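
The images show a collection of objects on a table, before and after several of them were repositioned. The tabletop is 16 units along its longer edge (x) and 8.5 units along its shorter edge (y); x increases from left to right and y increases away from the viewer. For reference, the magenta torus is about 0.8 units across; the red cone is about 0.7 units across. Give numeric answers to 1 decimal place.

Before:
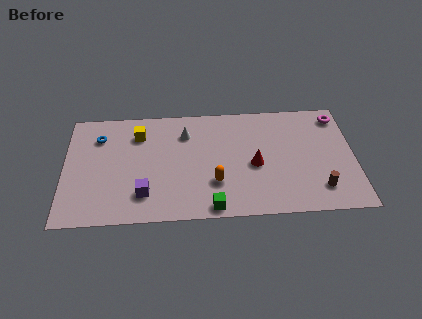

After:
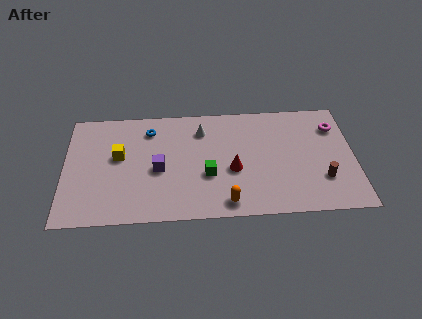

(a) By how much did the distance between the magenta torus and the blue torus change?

-3.0

Before: roughly 13.3 units apart; after: 10.3. That's 3.0 units closer together.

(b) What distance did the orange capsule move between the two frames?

1.6

The orange capsule was near (8.3, 2.6) before and (8.9, 1.1) after, so it travelled √(0.6² + 1.5²) ≈ 1.6 units.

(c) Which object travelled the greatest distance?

the blue torus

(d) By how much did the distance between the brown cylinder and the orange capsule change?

-0.3

They were about 5.8 units apart before and 5.5 after — 0.3 units closer together.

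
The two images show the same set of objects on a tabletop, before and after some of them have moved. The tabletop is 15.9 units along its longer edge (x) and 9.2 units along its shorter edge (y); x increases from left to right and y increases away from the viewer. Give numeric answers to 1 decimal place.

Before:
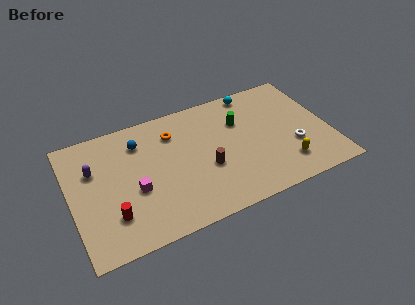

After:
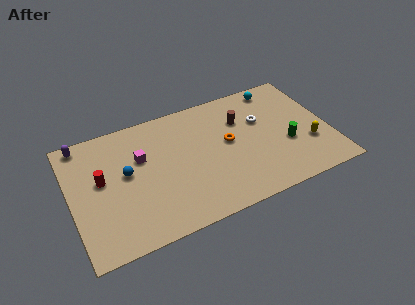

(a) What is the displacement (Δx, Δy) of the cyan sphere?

(1.5, -0.2)

From the two frames, the cyan sphere sits at roughly (11.7, 8.3) before and (13.2, 8.1) after.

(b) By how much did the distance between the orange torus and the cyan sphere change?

-0.7

Before: roughly 5.4 units apart; after: 4.7. That's 0.7 units closer together.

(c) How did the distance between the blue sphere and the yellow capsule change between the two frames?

+1.4

Before: roughly 9.9 units apart; after: 11.3. That's 1.4 units further apart.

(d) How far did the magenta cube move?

2.3

The magenta cube was near (3.8, 3.7) before and (4.4, 5.9) after, so it travelled √(0.6² + 2.2²) ≈ 2.3 units.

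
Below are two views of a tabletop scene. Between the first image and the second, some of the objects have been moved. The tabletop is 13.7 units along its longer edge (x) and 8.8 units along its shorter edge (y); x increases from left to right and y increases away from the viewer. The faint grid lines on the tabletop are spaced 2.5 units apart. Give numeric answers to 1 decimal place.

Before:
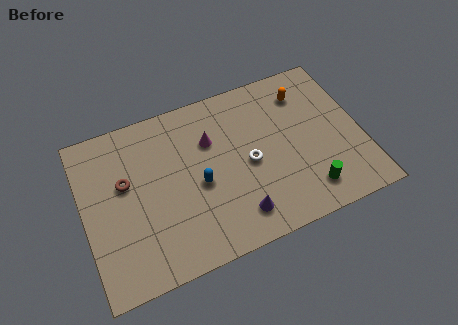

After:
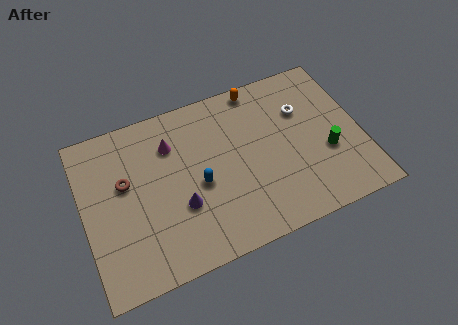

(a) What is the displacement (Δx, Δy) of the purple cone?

(-2.6, 1.5)

The purple cone was at about (7.2, 1.6) and moved to about (4.6, 3.1).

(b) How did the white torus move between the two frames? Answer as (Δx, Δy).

(2.9, 1.9)

The white torus was at about (8.1, 4.1) and moved to about (11.0, 6.0).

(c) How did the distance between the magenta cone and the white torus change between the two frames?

+4.0

They were about 2.5 units apart before and 6.5 after — 4.0 units further apart.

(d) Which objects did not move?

the brown torus and the blue capsule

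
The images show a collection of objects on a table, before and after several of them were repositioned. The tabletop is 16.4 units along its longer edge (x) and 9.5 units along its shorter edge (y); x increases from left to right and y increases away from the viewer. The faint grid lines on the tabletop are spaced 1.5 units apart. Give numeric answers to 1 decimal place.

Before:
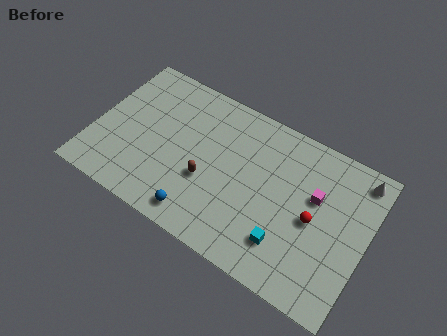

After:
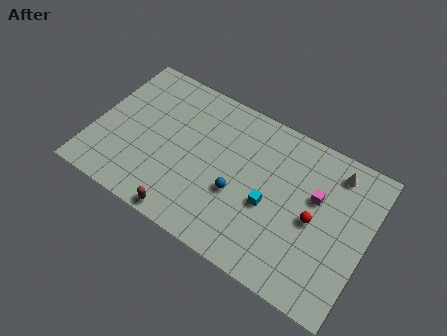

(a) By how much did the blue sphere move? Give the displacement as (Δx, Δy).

(1.9, 2.4)

The blue sphere was at about (6.9, 1.3) and moved to about (8.8, 3.7).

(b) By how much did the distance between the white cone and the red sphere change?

-0.8

They were about 4.4 units apart before and 3.6 after — 0.8 units closer together.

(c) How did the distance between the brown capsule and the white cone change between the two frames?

+1.1

Before: roughly 9.7 units apart; after: 10.8. That's 1.1 units further apart.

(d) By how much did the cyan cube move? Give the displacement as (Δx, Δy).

(-1.3, 1.7)

The cyan cube started near (12.0, 2.3) and ended near (10.7, 4.0).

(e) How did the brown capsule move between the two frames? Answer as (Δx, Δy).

(-0.9, -2.8)

From the two frames, the brown capsule sits at roughly (7.0, 3.6) before and (6.1, 0.8) after.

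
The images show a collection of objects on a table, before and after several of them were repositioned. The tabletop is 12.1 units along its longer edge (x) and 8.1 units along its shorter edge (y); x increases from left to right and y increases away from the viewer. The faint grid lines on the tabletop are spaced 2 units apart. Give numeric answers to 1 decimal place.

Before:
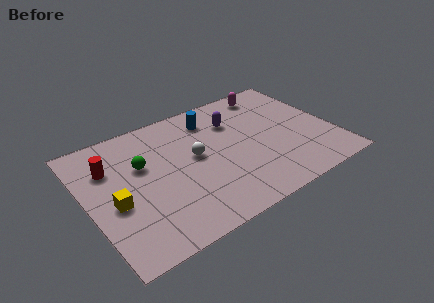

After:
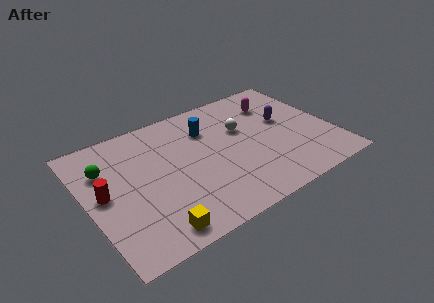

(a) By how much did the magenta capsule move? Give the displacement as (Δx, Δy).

(0.1, -0.9)

The magenta capsule started near (9.6, 7.0) and ended near (9.7, 6.1).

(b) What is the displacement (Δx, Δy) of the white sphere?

(2.5, 0.7)

The white sphere started near (5.3, 4.4) and ended near (7.8, 5.1).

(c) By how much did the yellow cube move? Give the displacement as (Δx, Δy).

(1.5, -2.4)

The yellow cube started near (1.2, 3.4) and ended near (2.7, 1.0).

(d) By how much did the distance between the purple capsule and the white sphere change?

-0.5

The distance was about 2.6 in the first image and 2.1 in the second, so they moved 0.5 units closer together.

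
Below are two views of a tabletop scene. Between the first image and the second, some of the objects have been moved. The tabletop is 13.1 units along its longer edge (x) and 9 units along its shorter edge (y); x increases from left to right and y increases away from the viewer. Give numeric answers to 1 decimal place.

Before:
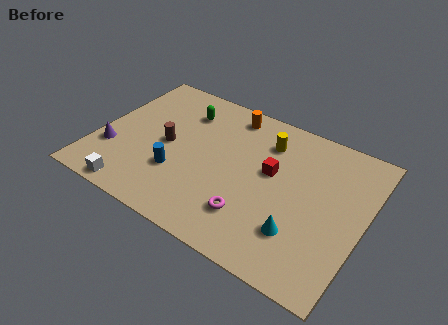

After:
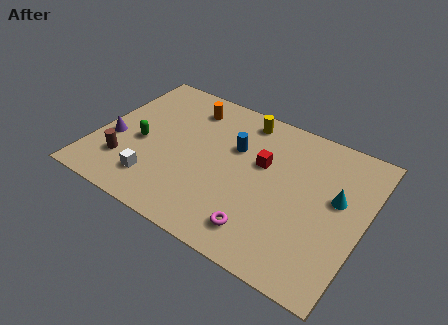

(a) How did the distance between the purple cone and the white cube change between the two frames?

+0.4

Before: roughly 2.5 units apart; after: 2.9. That's 0.4 units further apart.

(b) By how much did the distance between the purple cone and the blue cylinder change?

+2.8

The distance was about 3.3 in the first image and 6.1 in the second, so they moved 2.8 units further apart.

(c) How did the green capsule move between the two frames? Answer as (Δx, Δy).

(-1.6, -3.0)

The green capsule was at about (3.8, 6.9) and moved to about (2.2, 3.9).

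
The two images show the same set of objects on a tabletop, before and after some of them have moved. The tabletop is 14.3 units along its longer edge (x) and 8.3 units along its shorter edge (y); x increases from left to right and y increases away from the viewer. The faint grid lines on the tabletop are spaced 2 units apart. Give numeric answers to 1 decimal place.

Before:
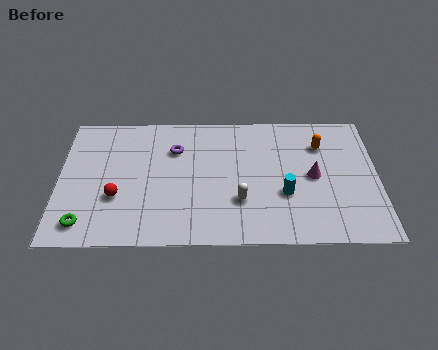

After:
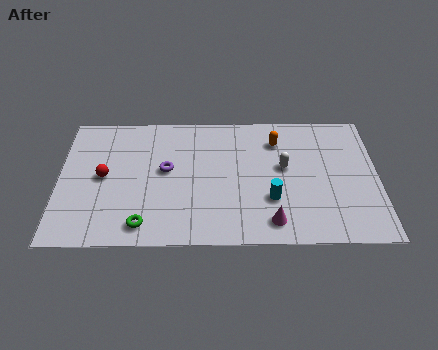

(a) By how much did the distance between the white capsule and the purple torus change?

+0.9

They were about 4.4 units apart before and 5.3 after — 0.9 units further apart.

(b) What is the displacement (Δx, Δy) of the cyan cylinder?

(-0.6, -0.3)

The cyan cylinder started near (10.1, 3.0) and ended near (9.5, 2.7).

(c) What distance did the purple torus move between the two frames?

1.4

The purple torus moved from about (5.2, 5.9) to (4.8, 4.6), a distance of √(0.4² + 1.3²) ≈ 1.4.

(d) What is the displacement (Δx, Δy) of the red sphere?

(-0.6, 1.3)

The red sphere started near (2.6, 2.9) and ended near (2.0, 4.2).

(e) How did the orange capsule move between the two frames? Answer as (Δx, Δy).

(-2.0, 0.3)

From the two frames, the orange capsule sits at roughly (11.8, 6.1) before and (9.8, 6.4) after.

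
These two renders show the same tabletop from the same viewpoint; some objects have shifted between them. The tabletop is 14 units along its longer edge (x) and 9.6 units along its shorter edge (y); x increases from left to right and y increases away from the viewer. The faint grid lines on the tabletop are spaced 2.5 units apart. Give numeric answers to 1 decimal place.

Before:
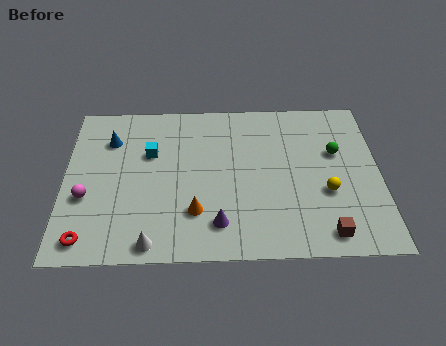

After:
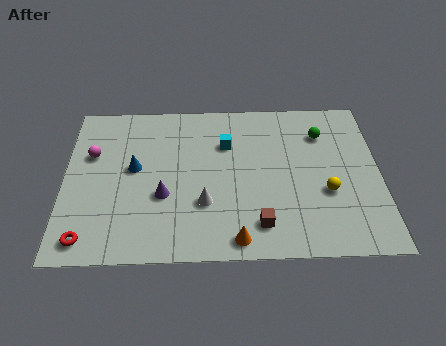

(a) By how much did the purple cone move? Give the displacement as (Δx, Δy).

(-2.4, 1.7)

From the two frames, the purple cone sits at roughly (6.8, 1.9) before and (4.4, 3.6) after.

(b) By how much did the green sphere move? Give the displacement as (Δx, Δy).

(-0.6, 1.2)

The green sphere started near (12.1, 6.0) and ended near (11.5, 7.2).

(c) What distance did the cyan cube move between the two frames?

3.4

From (3.8, 6.2) to (7.2, 6.7), the cyan cube covered √(3.4² + 0.5²) ≈ 3.4 units.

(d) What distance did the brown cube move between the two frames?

3.0

From (11.5, 1.2) to (8.6, 1.8), the brown cube covered √(2.9² + 0.6²) ≈ 3.0 units.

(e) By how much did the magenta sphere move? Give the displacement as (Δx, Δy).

(0.2, 2.6)

From the two frames, the magenta sphere sits at roughly (1.0, 3.6) before and (1.2, 6.2) after.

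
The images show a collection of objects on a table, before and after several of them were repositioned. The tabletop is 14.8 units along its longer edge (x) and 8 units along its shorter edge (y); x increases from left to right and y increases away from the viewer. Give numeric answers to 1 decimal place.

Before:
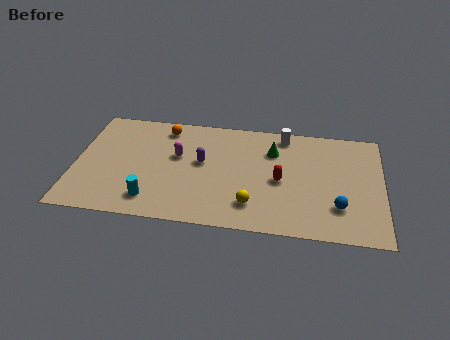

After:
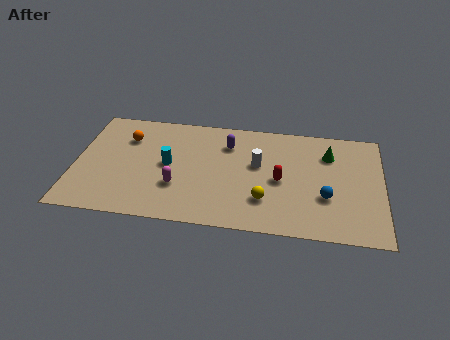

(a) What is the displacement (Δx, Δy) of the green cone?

(2.7, 0.1)

The green cone was at about (9.5, 5.8) and moved to about (12.2, 5.9).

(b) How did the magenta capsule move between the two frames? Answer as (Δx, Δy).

(0.1, -2.2)

From the two frames, the magenta capsule sits at roughly (4.9, 4.8) before and (5.0, 2.6) after.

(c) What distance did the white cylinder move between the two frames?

2.6

The white cylinder was near (10.0, 7.0) before and (8.8, 4.7) after, so it travelled √(1.2² + 2.3²) ≈ 2.6 units.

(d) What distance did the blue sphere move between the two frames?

0.8

From (12.7, 2.2) to (12.1, 2.8), the blue sphere covered √(0.6² + 0.6²) ≈ 0.8 units.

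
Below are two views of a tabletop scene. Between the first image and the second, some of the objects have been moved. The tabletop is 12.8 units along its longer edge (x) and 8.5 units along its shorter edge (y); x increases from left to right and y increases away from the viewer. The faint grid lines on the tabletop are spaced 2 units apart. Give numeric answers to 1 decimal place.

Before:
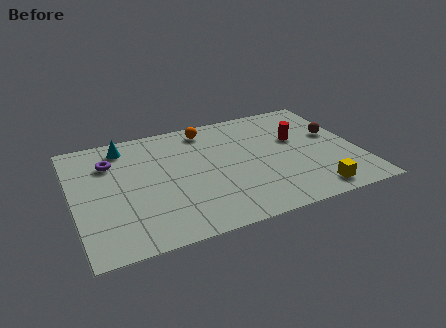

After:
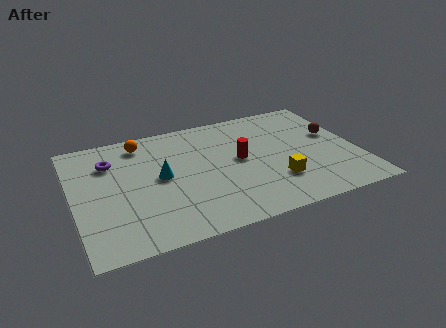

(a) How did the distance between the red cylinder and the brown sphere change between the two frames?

+2.7

They were about 1.7 units apart before and 4.4 after — 2.7 units further apart.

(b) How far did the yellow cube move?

2.0

The yellow cube moved from about (10.4, 1.1) to (8.9, 2.4), a distance of √(1.5² + 1.3²) ≈ 2.0.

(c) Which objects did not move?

the brown sphere and the purple torus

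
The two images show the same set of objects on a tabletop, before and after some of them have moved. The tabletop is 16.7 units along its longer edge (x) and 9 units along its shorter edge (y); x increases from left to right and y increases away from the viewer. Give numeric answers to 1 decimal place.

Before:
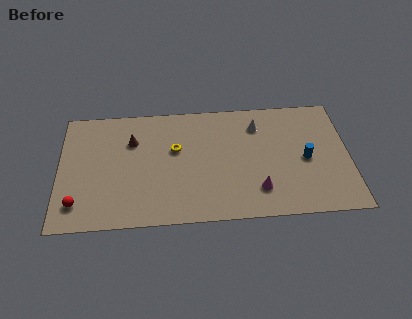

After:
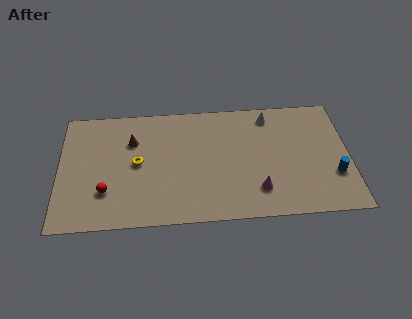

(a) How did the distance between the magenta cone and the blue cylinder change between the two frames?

+1.0

They were about 3.5 units apart before and 4.5 after — 1.0 units further apart.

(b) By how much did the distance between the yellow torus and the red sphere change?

-4.0

They were about 6.7 units apart before and 2.7 after — 4.0 units closer together.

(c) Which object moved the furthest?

the yellow torus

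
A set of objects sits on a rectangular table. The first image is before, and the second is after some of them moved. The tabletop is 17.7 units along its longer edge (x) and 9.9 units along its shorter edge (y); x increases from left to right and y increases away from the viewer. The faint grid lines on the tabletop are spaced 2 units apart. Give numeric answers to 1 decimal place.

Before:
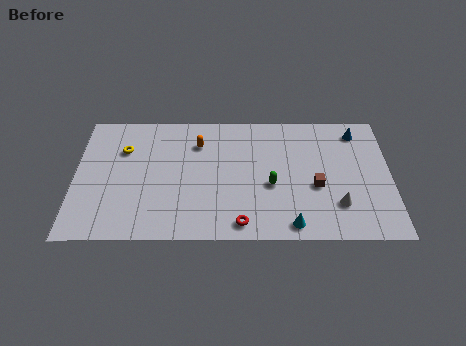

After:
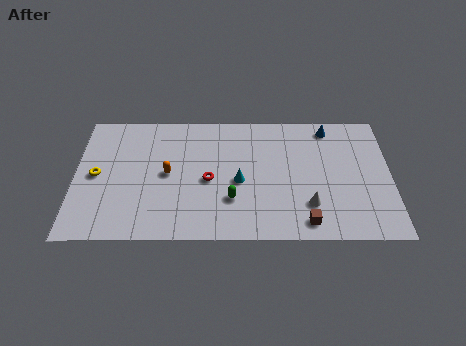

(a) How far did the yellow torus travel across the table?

2.5

The yellow torus moved from about (2.7, 6.9) to (1.2, 4.9), a distance of √(1.5² + 2.0²) ≈ 2.5.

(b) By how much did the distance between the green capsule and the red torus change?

-1.4

They were about 3.4 units apart before and 2.0 after — 1.4 units closer together.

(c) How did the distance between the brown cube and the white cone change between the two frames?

-0.5

The distance was about 1.8 in the first image and 1.3 in the second, so they moved 0.5 units closer together.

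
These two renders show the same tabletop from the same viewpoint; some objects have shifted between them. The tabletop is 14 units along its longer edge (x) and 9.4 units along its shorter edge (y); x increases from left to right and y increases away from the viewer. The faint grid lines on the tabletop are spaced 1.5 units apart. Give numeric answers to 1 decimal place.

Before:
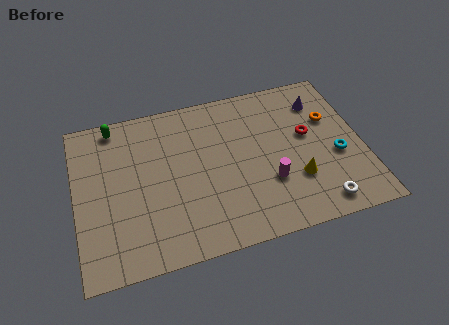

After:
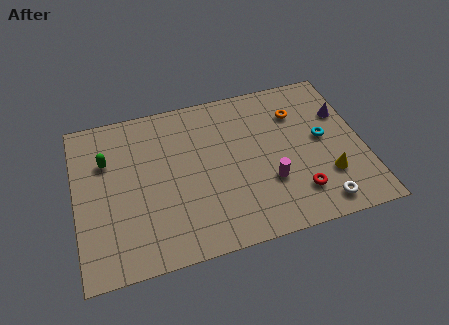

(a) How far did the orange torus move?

1.8

The orange torus moved from about (12.6, 6.1) to (11.0, 6.9), a distance of √(1.6² + 0.8²) ≈ 1.8.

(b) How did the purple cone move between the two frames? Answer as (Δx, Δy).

(1.0, -1.0)

The purple cone started near (12.2, 7.3) and ended near (13.2, 6.3).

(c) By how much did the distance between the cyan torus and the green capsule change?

-1.0

Before: roughly 11.6 units apart; after: 10.6. That's 1.0 units closer together.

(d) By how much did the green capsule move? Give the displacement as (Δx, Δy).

(-0.5, -2.0)

The green capsule started near (2.1, 8.4) and ended near (1.6, 6.4).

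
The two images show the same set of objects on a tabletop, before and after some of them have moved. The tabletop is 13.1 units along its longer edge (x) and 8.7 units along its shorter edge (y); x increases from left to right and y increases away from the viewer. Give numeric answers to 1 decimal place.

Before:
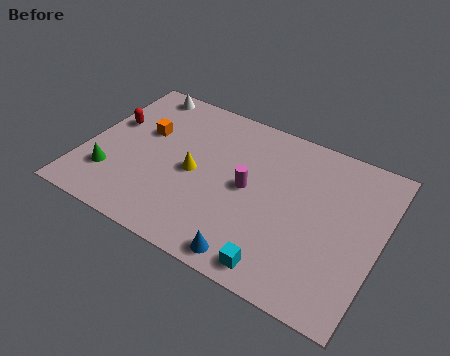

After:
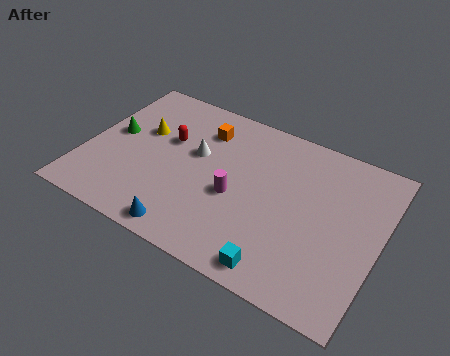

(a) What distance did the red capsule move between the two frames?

2.6

From (0.9, 5.3) to (3.5, 5.4), the red capsule covered √(2.6² + 0.1²) ≈ 2.6 units.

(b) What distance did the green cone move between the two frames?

2.4

The green cone moved from about (1.4, 2.3) to (1.1, 4.7), a distance of √(0.3² + 2.4²) ≈ 2.4.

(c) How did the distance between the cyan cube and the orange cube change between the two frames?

-1.0

They were about 8.1 units apart before and 7.1 after — 1.0 units closer together.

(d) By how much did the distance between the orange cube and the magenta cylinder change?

-1.4

Before: roughly 5.0 units apart; after: 3.6. That's 1.4 units closer together.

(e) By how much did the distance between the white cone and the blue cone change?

-5.0

Before: roughly 9.3 units apart; after: 4.3. That's 5.0 units closer together.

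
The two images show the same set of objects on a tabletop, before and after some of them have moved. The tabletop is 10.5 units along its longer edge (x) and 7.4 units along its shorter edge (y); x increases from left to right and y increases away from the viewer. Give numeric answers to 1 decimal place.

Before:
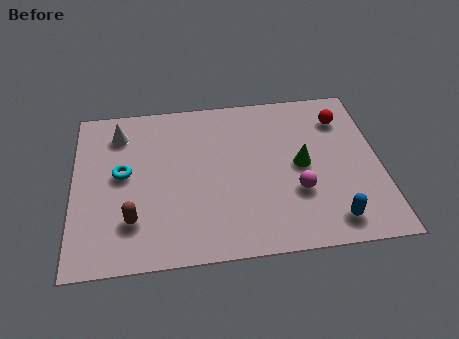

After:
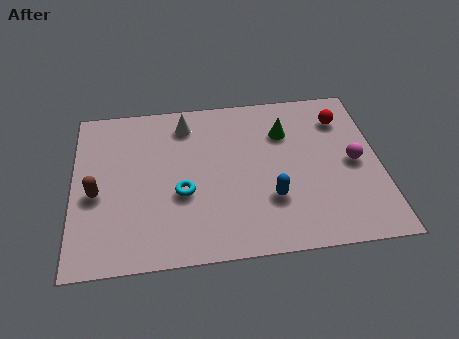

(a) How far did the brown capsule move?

1.8

The brown capsule moved from about (2.0, 1.9) to (0.8, 3.2), a distance of √(1.2² + 1.3²) ≈ 1.8.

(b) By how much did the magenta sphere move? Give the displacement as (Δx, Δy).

(2.0, 1.1)

The magenta sphere was at about (7.6, 2.5) and moved to about (9.6, 3.6).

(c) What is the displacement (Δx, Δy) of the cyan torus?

(2.0, -1.1)

The cyan torus started near (1.7, 4.0) and ended near (3.7, 2.9).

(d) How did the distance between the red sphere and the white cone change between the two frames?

-2.3

The distance was about 7.7 in the first image and 5.4 in the second, so they moved 2.3 units closer together.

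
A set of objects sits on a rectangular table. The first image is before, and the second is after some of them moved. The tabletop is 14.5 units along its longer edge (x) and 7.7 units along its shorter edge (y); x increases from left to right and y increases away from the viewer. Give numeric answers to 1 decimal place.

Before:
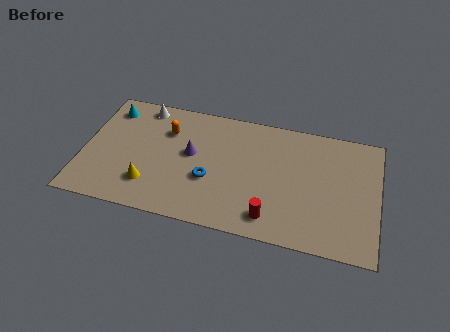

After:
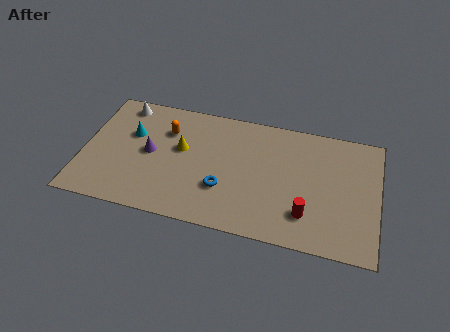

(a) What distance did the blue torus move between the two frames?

0.8

The blue torus was near (6.3, 2.9) before and (7.0, 2.5) after, so it travelled √(0.7² + 0.4²) ≈ 0.8 units.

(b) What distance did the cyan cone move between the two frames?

1.8

The cyan cone was near (1.1, 6.3) before and (2.3, 4.9) after, so it travelled √(1.2² + 1.4²) ≈ 1.8 units.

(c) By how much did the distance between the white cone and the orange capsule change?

+0.8

They were about 1.8 units apart before and 2.6 after — 0.8 units further apart.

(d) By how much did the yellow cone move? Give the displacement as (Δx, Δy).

(1.4, 2.6)

From the two frames, the yellow cone sits at roughly (3.4, 1.9) before and (4.8, 4.5) after.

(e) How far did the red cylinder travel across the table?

1.8

The red cylinder was near (9.4, 1.3) before and (11.1, 1.9) after, so it travelled √(1.7² + 0.6²) ≈ 1.8 units.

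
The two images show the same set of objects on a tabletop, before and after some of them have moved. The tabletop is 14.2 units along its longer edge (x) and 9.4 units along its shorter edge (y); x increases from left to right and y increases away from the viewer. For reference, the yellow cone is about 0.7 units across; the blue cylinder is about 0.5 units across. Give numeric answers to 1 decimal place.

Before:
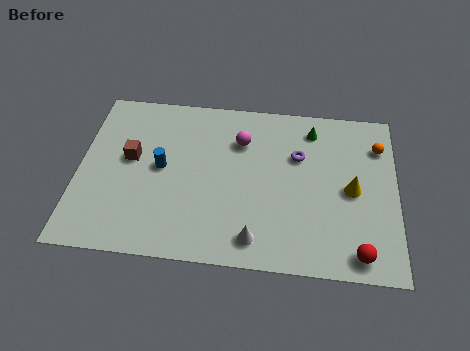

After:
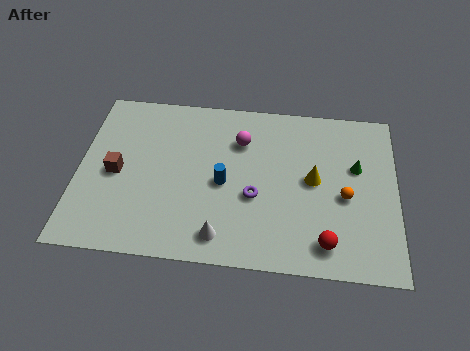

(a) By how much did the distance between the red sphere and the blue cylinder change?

-4.2

Before: roughly 9.6 units apart; after: 5.4. That's 4.2 units closer together.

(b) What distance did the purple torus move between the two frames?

3.1

The purple torus was near (9.8, 6.2) before and (7.9, 3.7) after, so it travelled √(1.9² + 2.5²) ≈ 3.1 units.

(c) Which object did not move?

the magenta sphere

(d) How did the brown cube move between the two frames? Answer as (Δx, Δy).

(-0.6, -0.9)

The brown cube started near (2.3, 5.3) and ended near (1.7, 4.4).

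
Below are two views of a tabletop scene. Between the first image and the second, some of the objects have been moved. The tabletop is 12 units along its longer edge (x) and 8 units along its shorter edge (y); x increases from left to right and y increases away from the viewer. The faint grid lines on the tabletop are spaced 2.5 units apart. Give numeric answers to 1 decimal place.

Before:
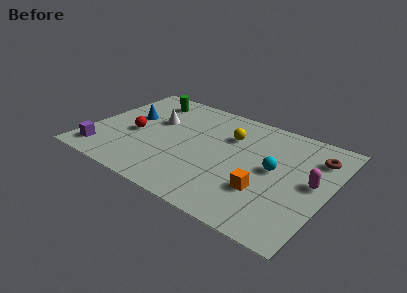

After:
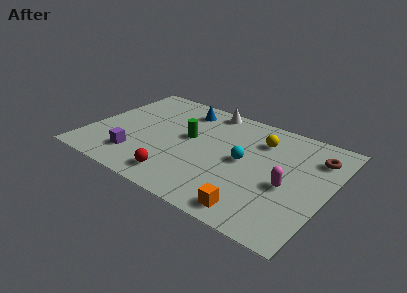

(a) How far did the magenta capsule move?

1.4

The magenta capsule moved from about (11.2, 4.2) to (10.1, 3.4), a distance of √(1.1² + 0.8²) ≈ 1.4.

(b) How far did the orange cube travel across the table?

1.5

From (9.1, 2.5) to (8.9, 1.0), the orange cube covered √(0.2² + 1.5²) ≈ 1.5 units.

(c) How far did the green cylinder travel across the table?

3.3

The green cylinder was near (2.3, 6.6) before and (4.9, 4.5) after, so it travelled √(2.6² + 2.1²) ≈ 3.3 units.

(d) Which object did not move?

the brown torus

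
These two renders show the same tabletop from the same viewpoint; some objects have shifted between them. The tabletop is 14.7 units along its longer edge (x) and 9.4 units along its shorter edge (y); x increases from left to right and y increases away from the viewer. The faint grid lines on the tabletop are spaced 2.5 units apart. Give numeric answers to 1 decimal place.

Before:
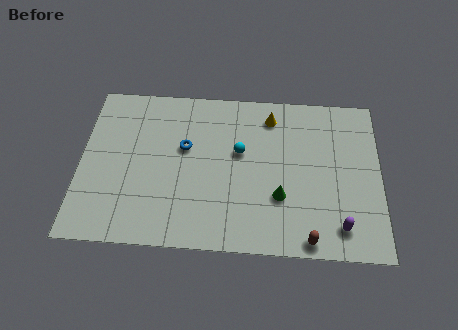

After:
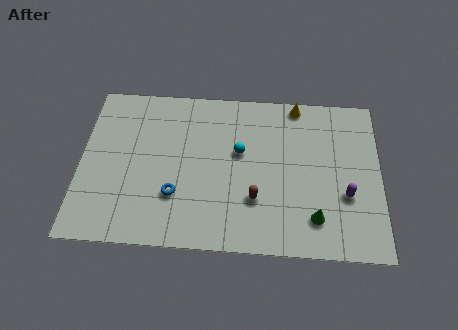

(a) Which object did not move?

the cyan sphere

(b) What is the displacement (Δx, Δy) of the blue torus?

(-0.4, -2.8)

From the two frames, the blue torus sits at roughly (5.1, 5.7) before and (4.7, 2.9) after.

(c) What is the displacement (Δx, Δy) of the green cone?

(1.7, -1.1)

From the two frames, the green cone sits at roughly (9.8, 3.1) before and (11.5, 2.0) after.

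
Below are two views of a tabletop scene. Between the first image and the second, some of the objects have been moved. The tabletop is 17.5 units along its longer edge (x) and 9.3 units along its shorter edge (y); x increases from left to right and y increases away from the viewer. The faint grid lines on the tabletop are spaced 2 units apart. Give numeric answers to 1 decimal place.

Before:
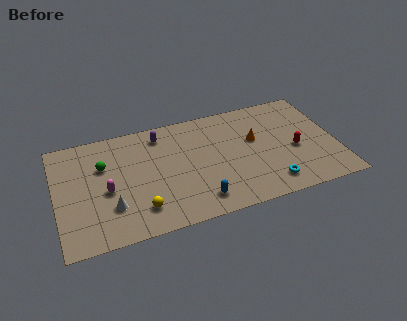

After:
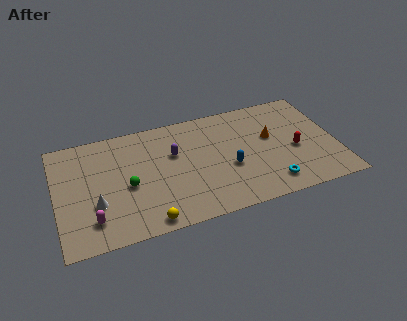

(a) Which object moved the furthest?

the blue capsule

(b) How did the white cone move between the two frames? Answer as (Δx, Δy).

(-0.9, 0.5)

The white cone was at about (3.3, 2.7) and moved to about (2.4, 3.2).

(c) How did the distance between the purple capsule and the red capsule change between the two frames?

-1.3

The distance was about 9.0 in the first image and 7.7 in the second, so they moved 1.3 units closer together.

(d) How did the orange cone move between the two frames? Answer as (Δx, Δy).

(1.0, -0.1)

The orange cone started near (12.5, 5.6) and ended near (13.5, 5.5).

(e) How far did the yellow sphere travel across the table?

1.2

From (5.0, 2.0) to (5.4, 0.9), the yellow sphere covered √(0.4² + 1.1²) ≈ 1.2 units.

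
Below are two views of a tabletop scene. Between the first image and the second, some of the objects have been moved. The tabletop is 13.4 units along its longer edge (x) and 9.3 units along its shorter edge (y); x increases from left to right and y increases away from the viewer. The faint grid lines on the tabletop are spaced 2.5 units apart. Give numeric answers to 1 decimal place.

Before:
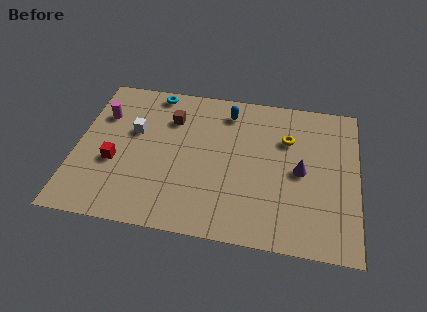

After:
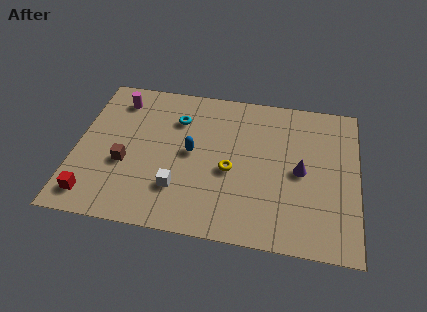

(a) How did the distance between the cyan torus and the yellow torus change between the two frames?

-2.9

The distance was about 6.8 in the first image and 3.9 in the second, so they moved 2.9 units closer together.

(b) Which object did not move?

the purple cone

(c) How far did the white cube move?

3.9

From (2.7, 5.7) to (5.0, 2.5), the white cube covered √(2.3² + 3.2²) ≈ 3.9 units.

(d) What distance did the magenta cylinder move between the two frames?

1.3

The magenta cylinder moved from about (1.1, 6.5) to (1.8, 7.6), a distance of √(0.7² + 1.1²) ≈ 1.3.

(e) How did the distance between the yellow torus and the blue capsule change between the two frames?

-1.1

They were about 3.2 units apart before and 2.1 after — 1.1 units closer together.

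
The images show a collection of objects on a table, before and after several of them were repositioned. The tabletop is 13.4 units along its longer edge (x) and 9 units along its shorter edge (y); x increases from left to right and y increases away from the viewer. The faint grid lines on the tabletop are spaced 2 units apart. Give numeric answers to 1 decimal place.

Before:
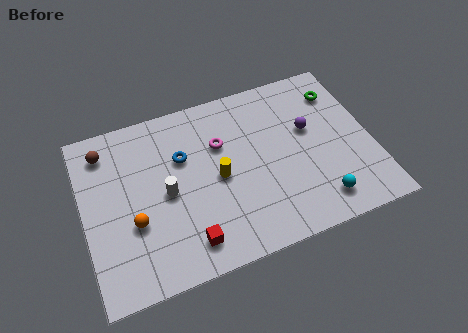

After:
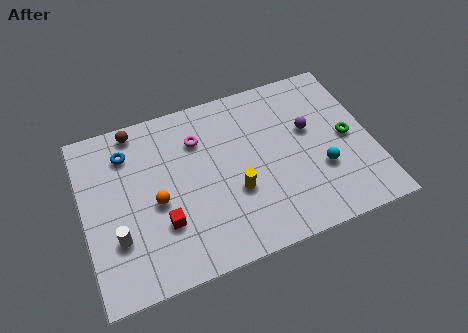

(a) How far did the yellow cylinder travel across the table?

1.2

The yellow cylinder was near (6.2, 4.3) before and (6.9, 3.3) after, so it travelled √(0.7² + 1.0²) ≈ 1.2 units.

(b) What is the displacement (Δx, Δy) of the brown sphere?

(1.5, 0.7)

The brown sphere was at about (1.2, 7.4) and moved to about (2.7, 8.1).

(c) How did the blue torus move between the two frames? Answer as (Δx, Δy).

(-2.5, 1.1)

From the two frames, the blue torus sits at roughly (4.7, 5.9) before and (2.2, 7.0) after.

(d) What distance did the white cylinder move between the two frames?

2.8

The white cylinder was near (3.8, 4.3) before and (1.4, 2.8) after, so it travelled √(2.4² + 1.5²) ≈ 2.8 units.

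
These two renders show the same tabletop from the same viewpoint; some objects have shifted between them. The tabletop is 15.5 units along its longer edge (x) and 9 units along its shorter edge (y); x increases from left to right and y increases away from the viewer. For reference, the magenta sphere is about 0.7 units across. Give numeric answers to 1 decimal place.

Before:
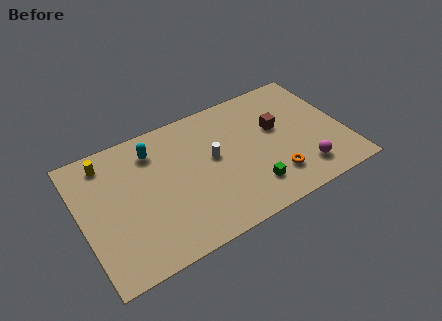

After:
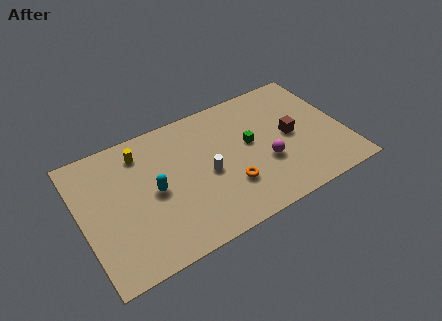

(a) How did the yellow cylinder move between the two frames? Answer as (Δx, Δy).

(2.0, -0.3)

The yellow cylinder was at about (1.8, 7.6) and moved to about (3.8, 7.3).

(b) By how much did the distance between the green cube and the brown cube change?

-1.5

Before: roughly 4.0 units apart; after: 2.5. That's 1.5 units closer together.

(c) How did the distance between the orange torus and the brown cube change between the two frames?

+1.0

The distance was about 3.4 in the first image and 4.4 in the second, so they moved 1.0 units further apart.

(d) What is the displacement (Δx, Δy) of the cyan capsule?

(-0.3, -2.7)

The cyan capsule started near (4.5, 7.1) and ended near (4.2, 4.4).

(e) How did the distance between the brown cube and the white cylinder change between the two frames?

+1.2

They were about 3.9 units apart before and 5.1 after — 1.2 units further apart.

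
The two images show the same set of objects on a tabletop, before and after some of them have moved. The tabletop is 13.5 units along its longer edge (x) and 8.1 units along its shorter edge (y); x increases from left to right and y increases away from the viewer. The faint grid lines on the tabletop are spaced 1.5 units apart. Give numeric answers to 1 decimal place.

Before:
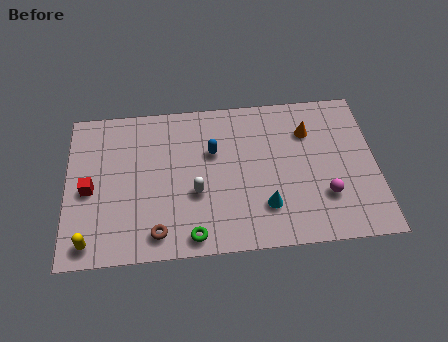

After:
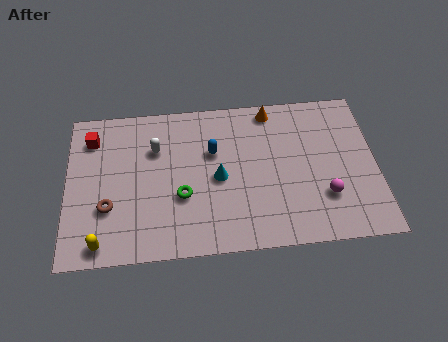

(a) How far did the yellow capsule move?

0.5

From (1.0, 1.0) to (1.5, 0.9), the yellow capsule covered √(0.5² + 0.1²) ≈ 0.5 units.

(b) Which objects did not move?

the magenta sphere and the blue capsule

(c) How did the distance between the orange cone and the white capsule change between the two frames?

-0.4

Before: roughly 5.7 units apart; after: 5.3. That's 0.4 units closer together.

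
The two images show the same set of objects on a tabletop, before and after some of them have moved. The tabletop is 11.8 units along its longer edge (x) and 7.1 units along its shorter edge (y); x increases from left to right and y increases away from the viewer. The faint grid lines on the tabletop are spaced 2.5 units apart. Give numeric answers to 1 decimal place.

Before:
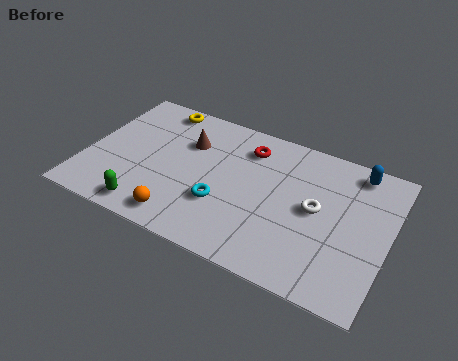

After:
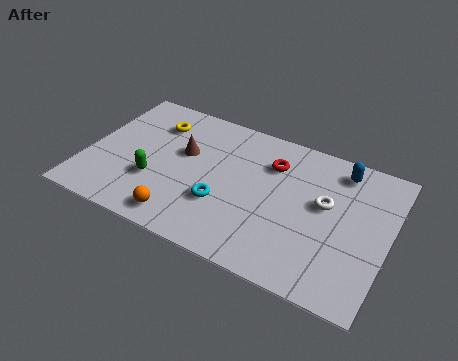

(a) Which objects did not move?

the cyan torus and the orange sphere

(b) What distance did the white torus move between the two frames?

0.5

From (9.0, 3.7) to (9.3, 4.1), the white torus covered √(0.3² + 0.4²) ≈ 0.5 units.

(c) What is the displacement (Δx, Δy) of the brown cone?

(-0.1, -0.6)

The brown cone started near (3.8, 4.9) and ended near (3.7, 4.3).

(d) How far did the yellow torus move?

0.9

The yellow torus moved from about (2.4, 6.3) to (2.4, 5.4), a distance of √(0.0² + 0.9²) ≈ 0.9.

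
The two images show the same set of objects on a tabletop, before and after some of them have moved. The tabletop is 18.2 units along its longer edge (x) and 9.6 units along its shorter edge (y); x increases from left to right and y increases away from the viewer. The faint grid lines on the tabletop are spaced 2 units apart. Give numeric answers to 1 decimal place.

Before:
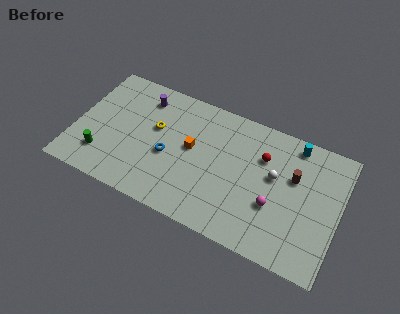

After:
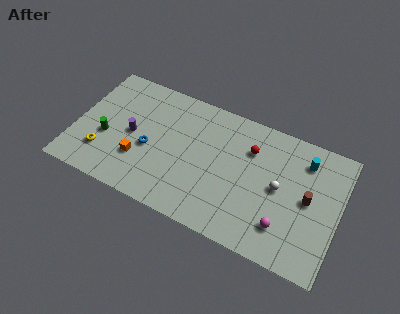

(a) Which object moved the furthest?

the yellow torus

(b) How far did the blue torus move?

1.3

From (6.5, 4.1) to (5.2, 4.1), the blue torus covered √(1.3² + 0.0²) ≈ 1.3 units.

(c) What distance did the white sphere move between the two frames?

0.8

The white sphere was near (13.7, 5.6) before and (14.1, 4.9) after, so it travelled √(0.4² + 0.7²) ≈ 0.8 units.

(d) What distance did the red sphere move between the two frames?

0.9

The red sphere moved from about (12.8, 6.7) to (11.9, 6.9), a distance of √(0.9² + 0.2²) ≈ 0.9.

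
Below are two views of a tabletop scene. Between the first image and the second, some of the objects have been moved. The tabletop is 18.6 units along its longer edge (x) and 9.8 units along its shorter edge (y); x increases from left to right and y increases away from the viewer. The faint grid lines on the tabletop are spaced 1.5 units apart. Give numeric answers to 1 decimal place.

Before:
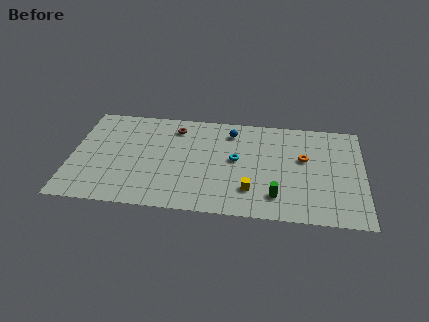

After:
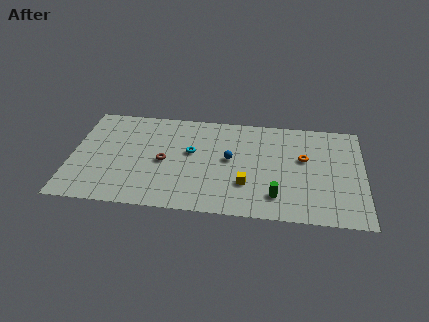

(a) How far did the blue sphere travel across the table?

2.7

The blue sphere was near (10.1, 8.0) before and (10.1, 5.3) after, so it travelled √(0.0² + 2.7²) ≈ 2.7 units.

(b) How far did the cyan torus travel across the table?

2.9

The cyan torus moved from about (10.5, 5.3) to (7.6, 5.7), a distance of √(2.9² + 0.4²) ≈ 2.9.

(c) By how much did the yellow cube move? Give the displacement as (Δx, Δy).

(-0.3, 0.5)

The yellow cube was at about (11.5, 2.5) and moved to about (11.2, 3.0).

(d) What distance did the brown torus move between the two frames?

3.5

The brown torus moved from about (6.5, 8.0) to (5.9, 4.6), a distance of √(0.6² + 3.4²) ≈ 3.5.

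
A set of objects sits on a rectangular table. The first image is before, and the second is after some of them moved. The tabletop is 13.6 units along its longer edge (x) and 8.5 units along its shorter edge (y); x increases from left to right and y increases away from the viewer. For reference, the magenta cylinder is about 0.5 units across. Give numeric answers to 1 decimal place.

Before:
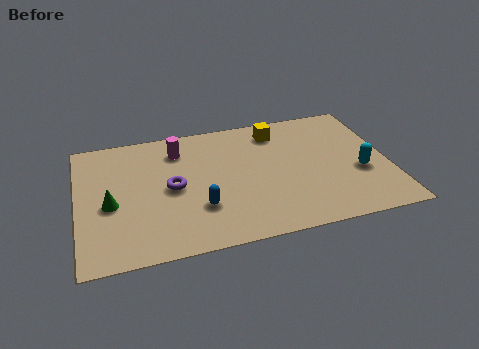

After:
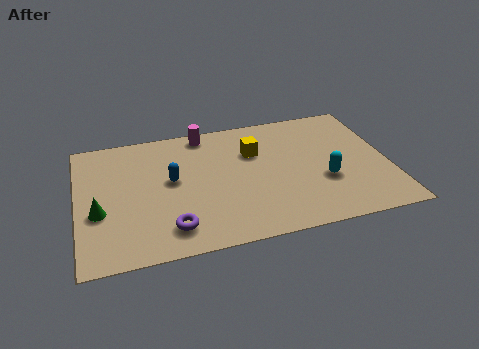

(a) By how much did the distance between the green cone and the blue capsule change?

-0.5

They were about 4.0 units apart before and 3.5 after — 0.5 units closer together.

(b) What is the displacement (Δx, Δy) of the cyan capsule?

(-1.6, -0.2)

From the two frames, the cyan capsule sits at roughly (12.3, 3.3) before and (10.7, 3.1) after.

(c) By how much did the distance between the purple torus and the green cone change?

+0.7

The distance was about 2.7 in the first image and 3.4 in the second, so they moved 0.7 units further apart.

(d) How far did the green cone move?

0.6

The green cone was near (1.4, 3.7) before and (0.9, 3.3) after, so it travelled √(0.5² + 0.4²) ≈ 0.6 units.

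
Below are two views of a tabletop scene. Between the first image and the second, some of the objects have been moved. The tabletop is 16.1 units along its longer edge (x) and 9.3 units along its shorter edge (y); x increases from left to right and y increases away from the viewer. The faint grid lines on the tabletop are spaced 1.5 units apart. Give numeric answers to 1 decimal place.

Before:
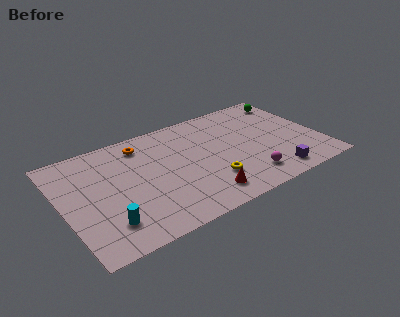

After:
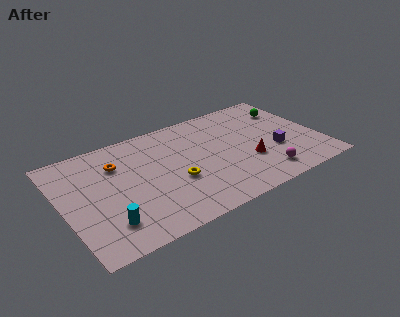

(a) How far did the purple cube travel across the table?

2.2

The purple cube was near (12.7, 1.3) before and (13.2, 3.4) after, so it travelled √(0.5² + 2.1²) ≈ 2.2 units.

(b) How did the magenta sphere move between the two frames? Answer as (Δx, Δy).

(1.0, -0.2)

The magenta sphere was at about (11.1, 1.8) and moved to about (12.1, 1.6).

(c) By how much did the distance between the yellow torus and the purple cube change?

+2.4

Before: roughly 4.0 units apart; after: 6.4. That's 2.4 units further apart.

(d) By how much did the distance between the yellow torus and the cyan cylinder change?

-1.9

The distance was about 6.6 in the first image and 4.7 in the second, so they moved 1.9 units closer together.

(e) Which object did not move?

the cyan cylinder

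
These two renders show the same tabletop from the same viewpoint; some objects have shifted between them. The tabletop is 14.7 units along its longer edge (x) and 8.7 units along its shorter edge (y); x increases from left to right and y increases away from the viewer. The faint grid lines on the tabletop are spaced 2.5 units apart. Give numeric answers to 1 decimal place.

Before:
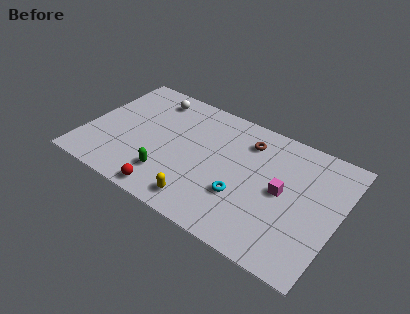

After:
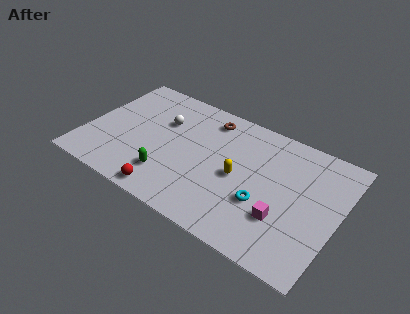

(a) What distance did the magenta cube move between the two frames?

1.7

From (11.5, 4.4) to (11.8, 2.7), the magenta cube covered √(0.3² + 1.7²) ≈ 1.7 units.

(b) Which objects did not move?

the green capsule and the red sphere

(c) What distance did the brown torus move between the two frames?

2.5

From (9.1, 6.8) to (6.7, 7.3), the brown torus covered √(2.4² + 0.5²) ≈ 2.5 units.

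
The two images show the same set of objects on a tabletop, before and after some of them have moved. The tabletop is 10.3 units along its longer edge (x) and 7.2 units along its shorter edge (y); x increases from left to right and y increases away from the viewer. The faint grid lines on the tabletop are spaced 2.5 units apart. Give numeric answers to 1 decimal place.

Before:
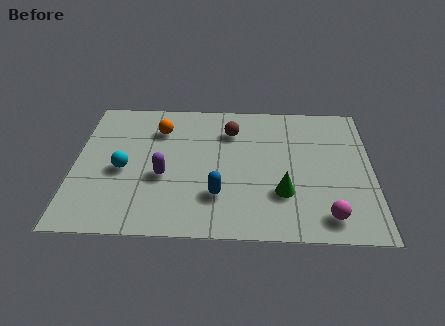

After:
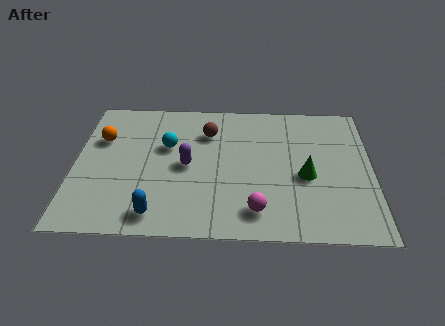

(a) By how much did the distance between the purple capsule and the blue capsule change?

+0.6

They were about 2.1 units apart before and 2.7 after — 0.6 units further apart.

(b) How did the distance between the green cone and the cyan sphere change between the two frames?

-0.6

The distance was about 5.6 in the first image and 5.0 in the second, so they moved 0.6 units closer together.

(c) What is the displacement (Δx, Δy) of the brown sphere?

(-0.8, -0.1)

From the two frames, the brown sphere sits at roughly (5.4, 5.4) before and (4.6, 5.3) after.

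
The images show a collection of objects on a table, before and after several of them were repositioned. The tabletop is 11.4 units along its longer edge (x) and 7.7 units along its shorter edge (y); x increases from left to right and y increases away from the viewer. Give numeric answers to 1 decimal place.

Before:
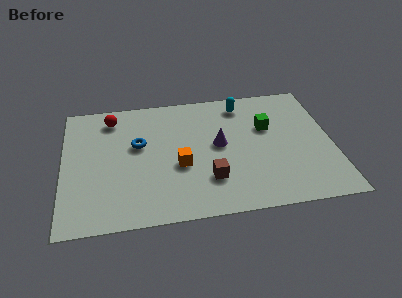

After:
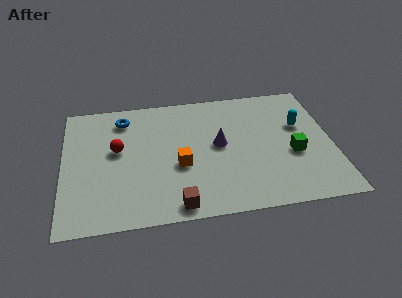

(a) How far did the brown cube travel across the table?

1.9

From (6.1, 2.1) to (4.7, 0.8), the brown cube covered √(1.4² + 1.3²) ≈ 1.9 units.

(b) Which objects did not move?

the orange cube and the purple cone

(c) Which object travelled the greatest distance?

the cyan capsule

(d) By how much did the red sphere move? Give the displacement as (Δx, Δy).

(0.2, -2.0)

The red sphere started near (2.1, 6.4) and ended near (2.3, 4.4).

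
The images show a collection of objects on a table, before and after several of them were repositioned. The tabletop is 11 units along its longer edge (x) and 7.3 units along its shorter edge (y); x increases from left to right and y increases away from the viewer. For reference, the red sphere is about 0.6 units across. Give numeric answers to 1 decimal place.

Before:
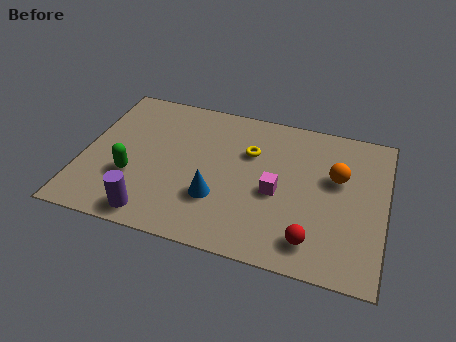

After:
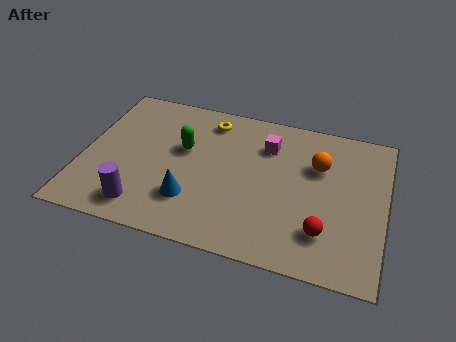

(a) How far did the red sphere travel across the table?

0.6

The red sphere moved from about (8.5, 1.3) to (8.9, 1.8), a distance of √(0.4² + 0.5²) ≈ 0.6.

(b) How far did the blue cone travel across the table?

0.9

The blue cone moved from about (5.0, 2.3) to (4.1, 2.0), a distance of √(0.9² + 0.3²) ≈ 0.9.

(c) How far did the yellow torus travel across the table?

2.0

The yellow torus was near (6.0, 4.9) before and (4.4, 6.1) after, so it travelled √(1.6² + 1.2²) ≈ 2.0 units.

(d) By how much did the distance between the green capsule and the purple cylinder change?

+1.6

The distance was about 1.8 in the first image and 3.4 in the second, so they moved 1.6 units further apart.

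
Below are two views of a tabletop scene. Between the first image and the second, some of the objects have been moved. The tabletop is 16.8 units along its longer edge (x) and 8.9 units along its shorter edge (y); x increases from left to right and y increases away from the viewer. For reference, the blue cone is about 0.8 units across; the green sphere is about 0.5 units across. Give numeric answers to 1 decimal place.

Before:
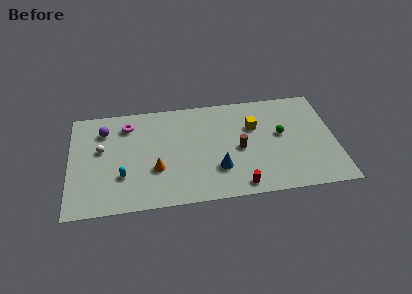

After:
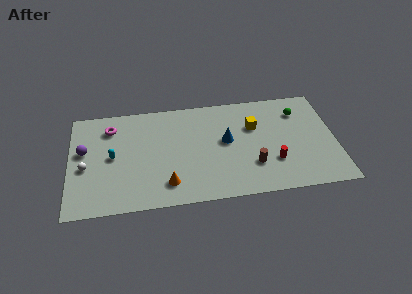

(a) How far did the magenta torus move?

1.1

The magenta torus moved from about (3.7, 7.1) to (2.6, 7.0), a distance of √(1.1² + 0.1²) ≈ 1.1.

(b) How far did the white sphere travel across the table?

1.7

The white sphere was near (2.0, 5.2) before and (1.0, 3.8) after, so it travelled √(1.0² + 1.4²) ≈ 1.7 units.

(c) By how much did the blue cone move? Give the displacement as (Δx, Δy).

(0.6, 2.3)

From the two frames, the blue cone sits at roughly (9.3, 2.6) before and (9.9, 4.9) after.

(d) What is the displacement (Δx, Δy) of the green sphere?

(1.2, 1.8)

From the two frames, the green sphere sits at roughly (13.4, 5.0) before and (14.6, 6.8) after.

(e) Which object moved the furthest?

the red cylinder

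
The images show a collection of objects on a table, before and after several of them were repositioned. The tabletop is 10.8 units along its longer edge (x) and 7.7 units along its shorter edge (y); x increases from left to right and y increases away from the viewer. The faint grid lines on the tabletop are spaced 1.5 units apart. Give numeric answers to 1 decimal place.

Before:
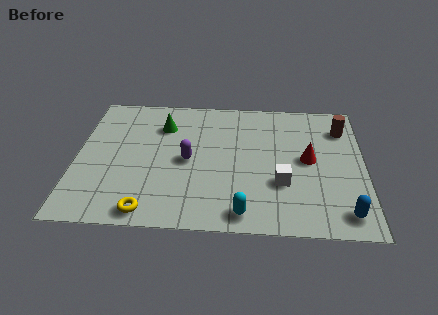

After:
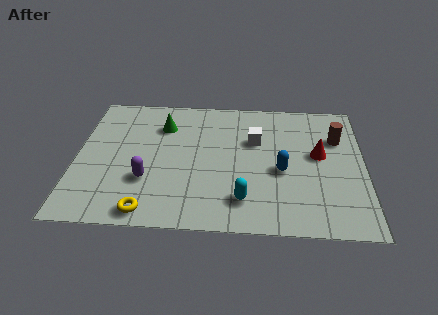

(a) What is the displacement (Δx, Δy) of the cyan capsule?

(0.0, 0.7)

The cyan capsule started near (6.3, 0.9) and ended near (6.3, 1.6).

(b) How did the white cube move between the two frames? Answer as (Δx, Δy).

(-1.0, 2.4)

From the two frames, the white cube sits at roughly (7.7, 2.6) before and (6.7, 5.0) after.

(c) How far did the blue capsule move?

3.2

From (10.0, 1.1) to (7.7, 3.3), the blue capsule covered √(2.3² + 2.2²) ≈ 3.2 units.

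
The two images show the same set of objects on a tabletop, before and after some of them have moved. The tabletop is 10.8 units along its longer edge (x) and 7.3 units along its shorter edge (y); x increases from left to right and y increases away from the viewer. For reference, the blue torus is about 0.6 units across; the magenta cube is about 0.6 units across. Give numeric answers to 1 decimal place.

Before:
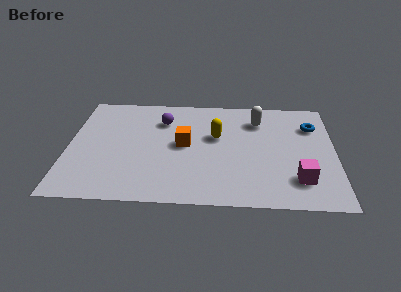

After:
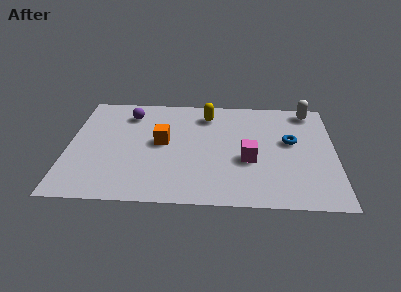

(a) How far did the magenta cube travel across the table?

2.3

The magenta cube moved from about (9.3, 1.7) to (7.3, 2.9), a distance of √(2.0² + 1.2²) ≈ 2.3.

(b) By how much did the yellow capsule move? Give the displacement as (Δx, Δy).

(-0.4, 1.5)

The yellow capsule started near (6.0, 4.4) and ended near (5.6, 5.9).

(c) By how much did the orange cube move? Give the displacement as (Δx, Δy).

(-0.9, 0.1)

The orange cube was at about (4.7, 3.8) and moved to about (3.8, 3.9).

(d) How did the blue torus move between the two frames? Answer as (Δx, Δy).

(-0.9, -1.1)

From the two frames, the blue torus sits at roughly (9.9, 5.3) before and (9.0, 4.2) after.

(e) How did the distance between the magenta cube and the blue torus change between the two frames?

-1.5

They were about 3.6 units apart before and 2.1 after — 1.5 units closer together.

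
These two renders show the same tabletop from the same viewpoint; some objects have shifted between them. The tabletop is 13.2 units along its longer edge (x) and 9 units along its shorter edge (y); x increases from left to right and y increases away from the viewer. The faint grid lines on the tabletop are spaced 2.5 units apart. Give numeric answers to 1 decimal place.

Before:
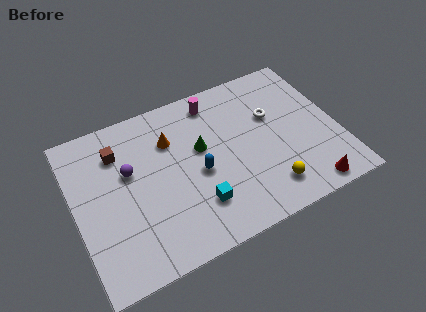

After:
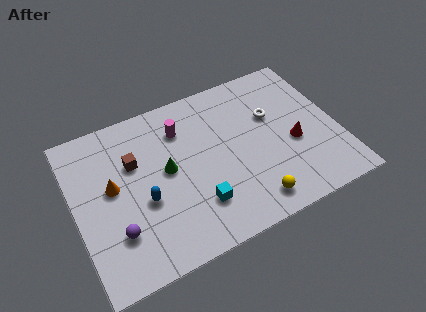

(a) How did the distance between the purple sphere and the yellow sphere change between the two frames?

-0.8

They were about 7.5 units apart before and 6.7 after — 0.8 units closer together.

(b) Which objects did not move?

the cyan cube and the white torus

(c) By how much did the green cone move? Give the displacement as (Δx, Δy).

(-1.8, -0.5)

The green cone was at about (6.4, 5.3) and moved to about (4.6, 4.8).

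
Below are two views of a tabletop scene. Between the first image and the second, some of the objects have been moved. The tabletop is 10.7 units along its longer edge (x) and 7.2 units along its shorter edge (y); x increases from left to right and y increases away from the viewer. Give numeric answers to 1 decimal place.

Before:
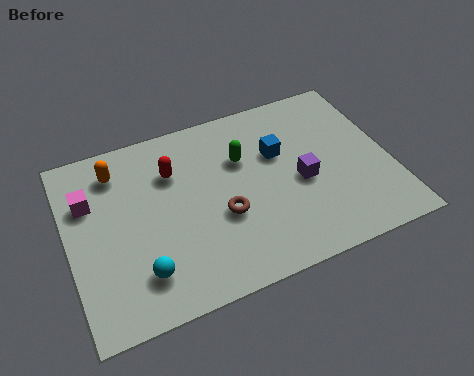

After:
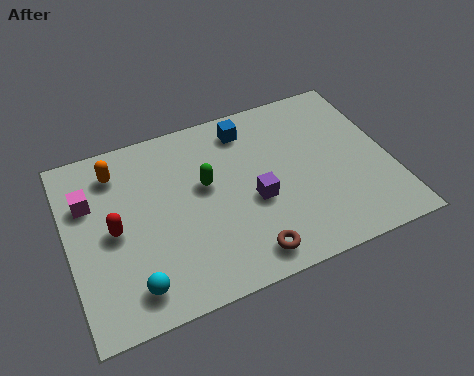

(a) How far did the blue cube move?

1.7

From (7.1, 4.6) to (6.2, 6.0), the blue cube covered √(0.9² + 1.4²) ≈ 1.7 units.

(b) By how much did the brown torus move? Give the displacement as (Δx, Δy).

(0.6, -1.8)

From the two frames, the brown torus sits at roughly (5.0, 2.8) before and (5.6, 1.0) after.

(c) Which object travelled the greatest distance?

the red capsule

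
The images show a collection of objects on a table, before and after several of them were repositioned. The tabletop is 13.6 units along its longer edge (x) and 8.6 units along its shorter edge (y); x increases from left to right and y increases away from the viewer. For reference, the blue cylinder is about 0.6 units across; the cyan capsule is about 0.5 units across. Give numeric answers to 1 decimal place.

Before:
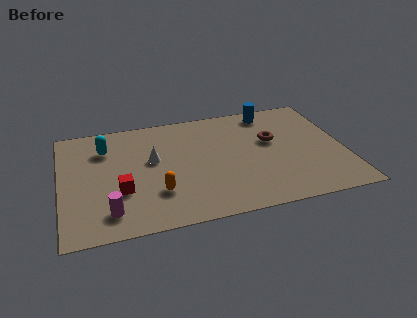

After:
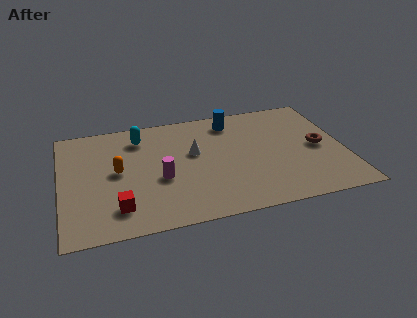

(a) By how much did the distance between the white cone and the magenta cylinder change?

-1.7

The distance was about 4.0 in the first image and 2.3 in the second, so they moved 1.7 units closer together.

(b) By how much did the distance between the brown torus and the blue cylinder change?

+2.7

They were about 2.3 units apart before and 5.0 after — 2.7 units further apart.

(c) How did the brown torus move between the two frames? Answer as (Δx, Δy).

(2.2, -1.0)

The brown torus was at about (10.2, 5.2) and moved to about (12.4, 4.2).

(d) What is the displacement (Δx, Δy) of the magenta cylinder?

(2.5, 1.9)

The magenta cylinder was at about (2.2, 1.6) and moved to about (4.7, 3.5).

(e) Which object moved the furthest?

the magenta cylinder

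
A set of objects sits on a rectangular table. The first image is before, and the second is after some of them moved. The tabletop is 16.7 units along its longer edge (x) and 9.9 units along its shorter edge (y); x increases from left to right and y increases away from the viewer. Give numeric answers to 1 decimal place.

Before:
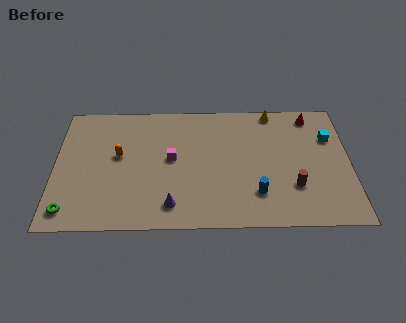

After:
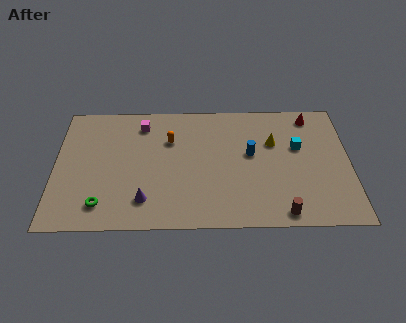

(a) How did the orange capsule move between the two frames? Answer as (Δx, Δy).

(2.9, 1.2)

The orange capsule was at about (3.6, 5.6) and moved to about (6.5, 6.8).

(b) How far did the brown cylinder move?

2.1

The brown cylinder was near (13.5, 3.0) before and (12.8, 1.0) after, so it travelled √(0.7² + 2.0²) ≈ 2.1 units.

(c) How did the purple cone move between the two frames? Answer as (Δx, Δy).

(-1.5, 0.4)

From the two frames, the purple cone sits at roughly (6.6, 1.7) before and (5.1, 2.1) after.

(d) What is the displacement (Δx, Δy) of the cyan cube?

(-1.8, -0.7)

The cyan cube was at about (15.6, 6.8) and moved to about (13.8, 6.1).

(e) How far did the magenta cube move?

3.3

From (6.6, 5.3) to (4.9, 8.1), the magenta cube covered √(1.7² + 2.8²) ≈ 3.3 units.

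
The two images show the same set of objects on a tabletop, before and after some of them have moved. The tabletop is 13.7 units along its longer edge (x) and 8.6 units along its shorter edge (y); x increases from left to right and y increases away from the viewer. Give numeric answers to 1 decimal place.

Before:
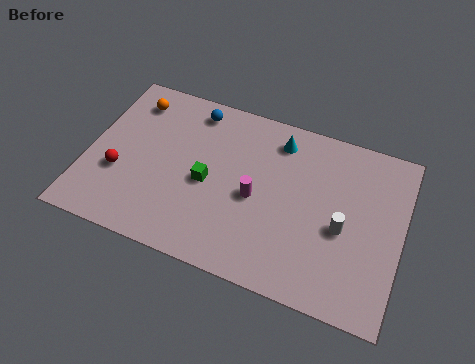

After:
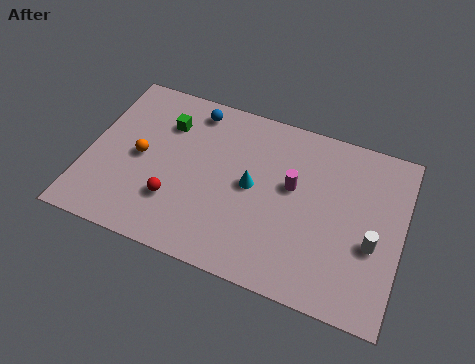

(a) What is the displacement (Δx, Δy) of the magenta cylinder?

(1.5, 1.1)

The magenta cylinder was at about (7.4, 3.9) and moved to about (8.9, 5.0).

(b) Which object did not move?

the blue sphere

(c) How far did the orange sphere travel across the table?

2.9

The orange sphere moved from about (1.6, 7.0) to (2.3, 4.2), a distance of √(0.7² + 2.8²) ≈ 2.9.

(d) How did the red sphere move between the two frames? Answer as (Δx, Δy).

(2.5, -0.6)

The red sphere started near (1.5, 3.1) and ended near (4.0, 2.5).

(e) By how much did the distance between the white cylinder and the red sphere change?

-1.2

They were about 9.7 units apart before and 8.5 after — 1.2 units closer together.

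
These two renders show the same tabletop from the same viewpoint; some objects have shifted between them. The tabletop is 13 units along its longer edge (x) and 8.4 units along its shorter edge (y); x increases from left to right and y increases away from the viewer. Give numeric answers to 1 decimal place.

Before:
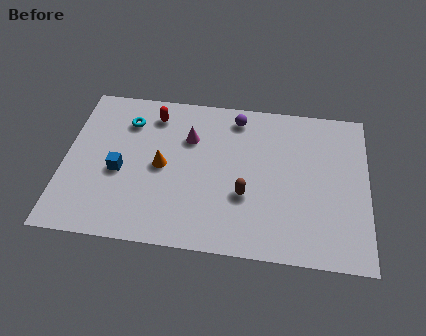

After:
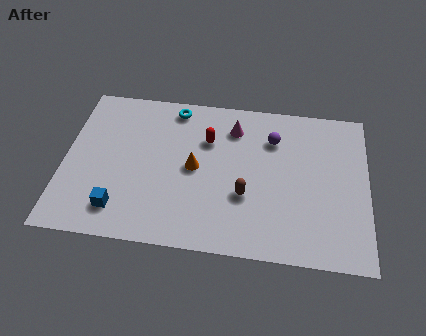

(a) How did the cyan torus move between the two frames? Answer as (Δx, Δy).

(2.0, 1.0)

From the two frames, the cyan torus sits at roughly (2.6, 6.4) before and (4.6, 7.4) after.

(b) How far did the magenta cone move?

2.1

From (5.3, 5.8) to (7.2, 6.6), the magenta cone covered √(1.9² + 0.8²) ≈ 2.1 units.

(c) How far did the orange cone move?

1.4

The orange cone was near (4.2, 4.1) before and (5.6, 4.2) after, so it travelled √(1.4² + 0.1²) ≈ 1.4 units.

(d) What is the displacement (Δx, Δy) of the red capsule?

(2.4, -1.1)

From the two frames, the red capsule sits at roughly (3.7, 6.9) before and (6.1, 5.8) after.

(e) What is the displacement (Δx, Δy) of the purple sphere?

(1.6, -1.0)

The purple sphere started near (7.3, 7.2) and ended near (8.9, 6.2).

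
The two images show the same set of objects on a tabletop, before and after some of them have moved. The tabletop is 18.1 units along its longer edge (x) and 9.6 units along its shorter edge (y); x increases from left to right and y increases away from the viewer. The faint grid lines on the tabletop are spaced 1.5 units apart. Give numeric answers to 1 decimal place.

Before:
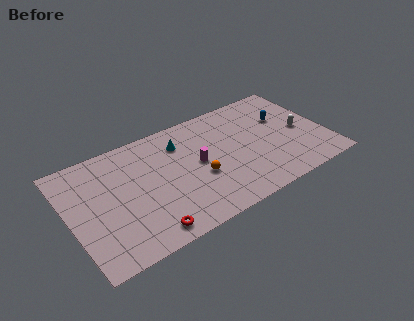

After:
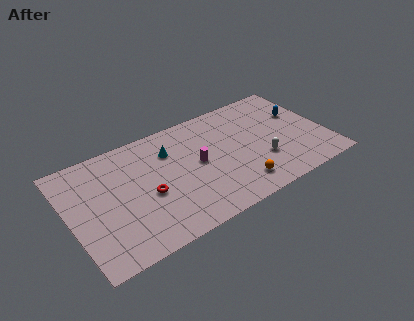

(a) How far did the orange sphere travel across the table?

3.2

From (8.9, 3.8) to (11.4, 1.8), the orange sphere covered √(2.5² + 2.0²) ≈ 3.2 units.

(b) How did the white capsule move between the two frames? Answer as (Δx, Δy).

(-3.1, -1.4)

From the two frames, the white capsule sits at roughly (16.4, 4.5) before and (13.3, 3.1) after.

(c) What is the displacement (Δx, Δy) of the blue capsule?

(1.2, -0.1)

The blue capsule was at about (15.4, 6.2) and moved to about (16.6, 6.1).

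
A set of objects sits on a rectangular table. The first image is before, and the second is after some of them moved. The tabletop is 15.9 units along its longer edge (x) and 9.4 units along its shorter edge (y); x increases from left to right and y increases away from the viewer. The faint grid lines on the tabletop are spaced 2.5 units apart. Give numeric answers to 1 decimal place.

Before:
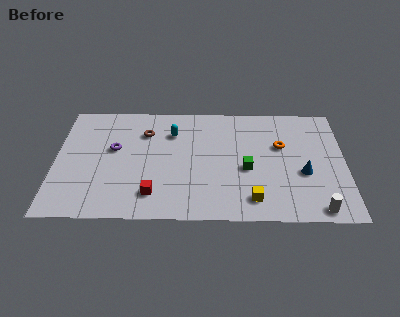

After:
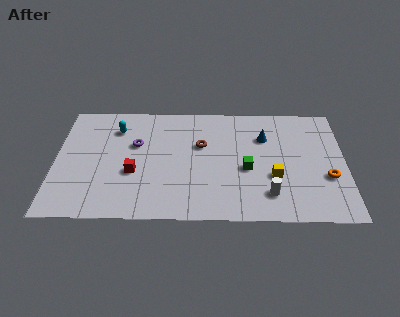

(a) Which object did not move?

the green cube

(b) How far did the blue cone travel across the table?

3.6

The blue cone moved from about (13.6, 3.7) to (11.5, 6.6), a distance of √(2.1² + 2.9²) ≈ 3.6.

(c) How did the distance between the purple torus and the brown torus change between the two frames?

+1.4

The distance was about 2.2 in the first image and 3.6 in the second, so they moved 1.4 units further apart.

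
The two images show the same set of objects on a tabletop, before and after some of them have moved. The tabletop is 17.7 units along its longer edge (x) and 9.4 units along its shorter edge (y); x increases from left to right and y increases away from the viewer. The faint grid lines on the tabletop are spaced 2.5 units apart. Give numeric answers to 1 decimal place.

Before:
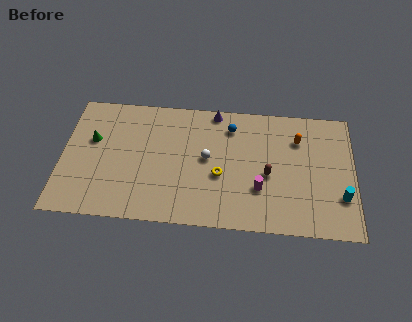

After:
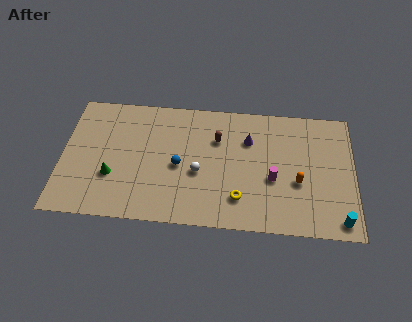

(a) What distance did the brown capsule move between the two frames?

3.9

From (12.5, 4.1) to (9.4, 6.5), the brown capsule covered √(3.1² + 2.4²) ≈ 3.9 units.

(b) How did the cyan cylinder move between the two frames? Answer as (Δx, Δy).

(-0.1, -1.7)

The cyan cylinder was at about (16.9, 2.8) and moved to about (16.8, 1.1).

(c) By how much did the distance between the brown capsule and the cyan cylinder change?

+4.6

The distance was about 4.6 in the first image and 9.2 in the second, so they moved 4.6 units further apart.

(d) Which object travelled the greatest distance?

the blue sphere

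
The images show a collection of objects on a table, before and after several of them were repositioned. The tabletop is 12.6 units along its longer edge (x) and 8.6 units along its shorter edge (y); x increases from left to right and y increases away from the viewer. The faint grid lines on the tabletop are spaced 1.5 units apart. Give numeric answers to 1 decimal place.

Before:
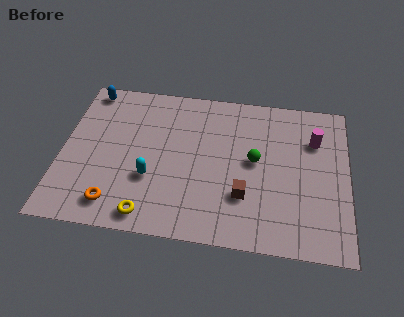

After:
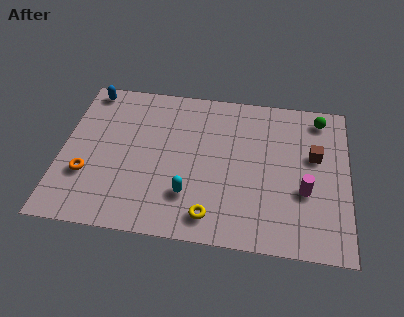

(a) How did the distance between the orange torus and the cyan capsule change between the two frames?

+2.3

They were about 2.2 units apart before and 4.5 after — 2.3 units further apart.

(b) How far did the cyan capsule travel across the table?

1.8

The cyan capsule moved from about (4.0, 3.0) to (5.7, 2.3), a distance of √(1.7² + 0.7²) ≈ 1.8.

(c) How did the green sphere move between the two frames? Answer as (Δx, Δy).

(2.8, 2.8)

From the two frames, the green sphere sits at roughly (8.5, 4.6) before and (11.3, 7.4) after.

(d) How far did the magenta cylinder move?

2.9

The magenta cylinder moved from about (11.1, 6.1) to (10.7, 3.2), a distance of √(0.4² + 2.9²) ≈ 2.9.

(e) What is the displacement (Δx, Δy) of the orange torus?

(-1.3, 1.4)

From the two frames, the orange torus sits at roughly (2.5, 1.4) before and (1.2, 2.8) after.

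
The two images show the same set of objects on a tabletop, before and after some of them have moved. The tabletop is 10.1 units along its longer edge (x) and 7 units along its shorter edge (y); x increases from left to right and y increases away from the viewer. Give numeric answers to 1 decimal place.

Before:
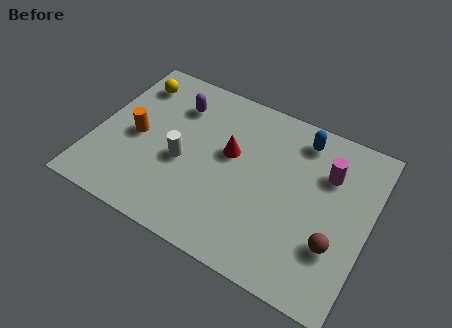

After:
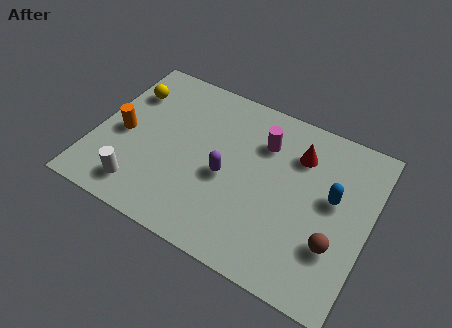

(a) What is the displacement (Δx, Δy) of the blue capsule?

(1.4, -1.9)

The blue capsule started near (7.3, 5.9) and ended near (8.7, 4.0).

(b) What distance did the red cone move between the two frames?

2.6

The red cone moved from about (4.9, 4.1) to (7.3, 5.2), a distance of √(2.4² + 1.1²) ≈ 2.6.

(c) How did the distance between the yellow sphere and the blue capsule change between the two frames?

+1.6

They were about 6.3 units apart before and 7.9 after — 1.6 units further apart.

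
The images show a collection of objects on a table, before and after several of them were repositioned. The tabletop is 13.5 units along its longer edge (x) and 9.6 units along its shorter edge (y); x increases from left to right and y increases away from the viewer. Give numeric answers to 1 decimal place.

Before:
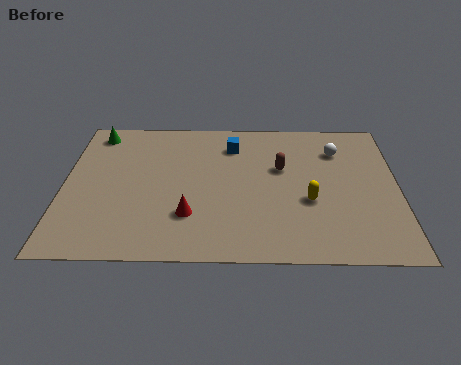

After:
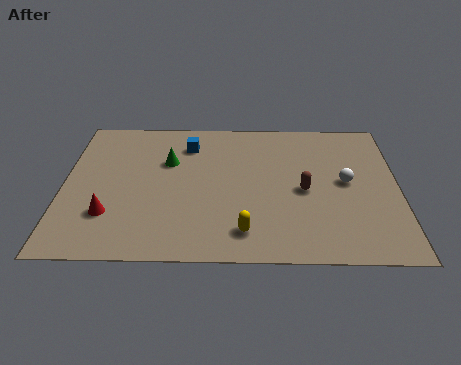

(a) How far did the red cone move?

3.2

From (5.1, 2.7) to (1.9, 2.7), the red cone covered √(3.2² + 0.0²) ≈ 3.2 units.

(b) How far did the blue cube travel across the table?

1.8

The blue cube was near (6.8, 7.5) before and (5.0, 7.5) after, so it travelled √(1.8² + 0.0²) ≈ 1.8 units.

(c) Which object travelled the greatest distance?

the green cone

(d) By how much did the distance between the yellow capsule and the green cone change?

-4.3

They were about 9.8 units apart before and 5.5 after — 4.3 units closer together.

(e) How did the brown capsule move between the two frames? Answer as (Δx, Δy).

(0.9, -1.5)

The brown capsule was at about (8.8, 5.9) and moved to about (9.7, 4.4).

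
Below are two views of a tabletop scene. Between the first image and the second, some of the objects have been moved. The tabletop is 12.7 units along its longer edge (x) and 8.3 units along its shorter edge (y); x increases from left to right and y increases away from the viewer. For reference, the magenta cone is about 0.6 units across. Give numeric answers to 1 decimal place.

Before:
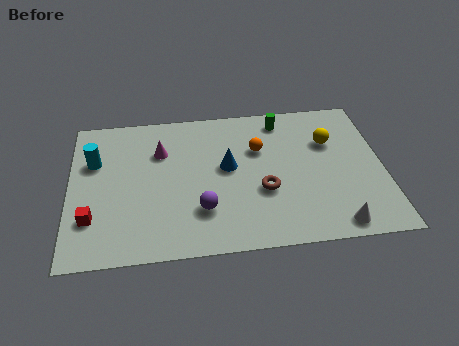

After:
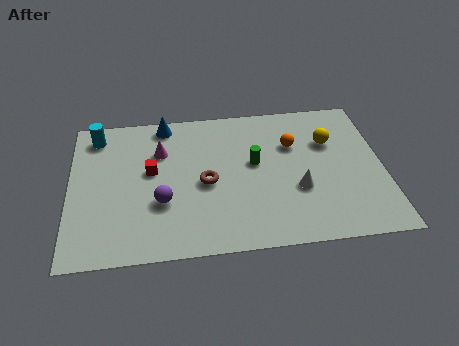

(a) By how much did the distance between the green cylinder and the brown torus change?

-1.9

They were about 4.1 units apart before and 2.2 after — 1.9 units closer together.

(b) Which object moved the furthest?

the blue cone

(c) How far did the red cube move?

3.4

The red cube was near (0.9, 2.3) before and (3.3, 4.7) after, so it travelled √(2.4² + 2.4²) ≈ 3.4 units.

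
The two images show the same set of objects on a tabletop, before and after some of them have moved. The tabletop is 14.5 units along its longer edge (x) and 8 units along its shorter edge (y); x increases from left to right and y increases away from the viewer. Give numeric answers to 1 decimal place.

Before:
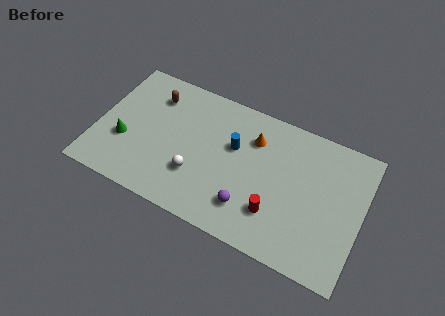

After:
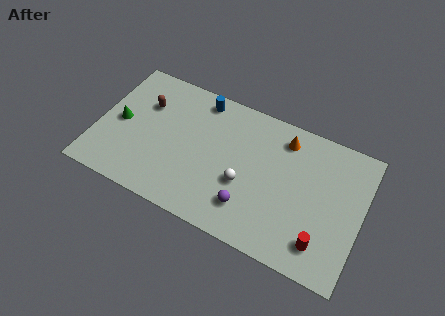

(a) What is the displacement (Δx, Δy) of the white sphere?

(2.6, 0.6)

The white sphere started near (5.6, 2.5) and ended near (8.2, 3.1).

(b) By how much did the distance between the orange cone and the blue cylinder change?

+3.4

The distance was about 1.3 in the first image and 4.7 in the second, so they moved 3.4 units further apart.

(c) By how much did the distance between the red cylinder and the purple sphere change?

+2.6

They were about 1.4 units apart before and 4.0 after — 2.6 units further apart.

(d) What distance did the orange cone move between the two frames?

1.7

The orange cone was near (8.4, 5.9) before and (10.0, 6.6) after, so it travelled √(1.6² + 0.7²) ≈ 1.7 units.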